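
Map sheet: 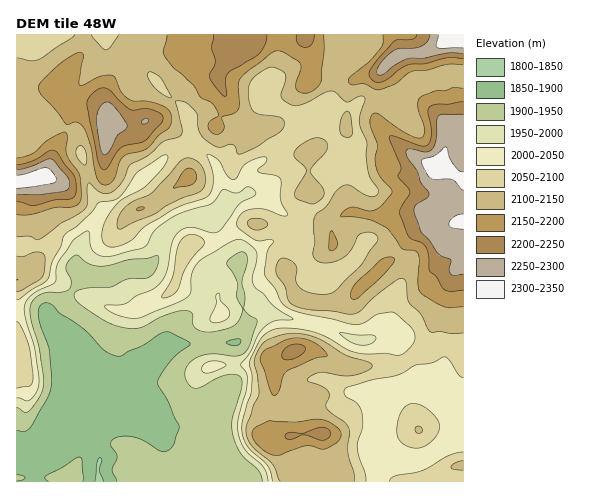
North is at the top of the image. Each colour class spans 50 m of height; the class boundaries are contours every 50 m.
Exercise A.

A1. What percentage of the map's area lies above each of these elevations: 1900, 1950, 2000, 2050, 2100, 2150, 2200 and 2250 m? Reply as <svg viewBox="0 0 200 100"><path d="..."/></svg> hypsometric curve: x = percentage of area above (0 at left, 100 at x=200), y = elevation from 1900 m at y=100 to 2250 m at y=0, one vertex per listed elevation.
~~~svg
<svg viewBox="0 0 200 100"><path d="M183 100l-20-14-14-15-24-14-37-14-46-14-22-15-10-14"/></svg>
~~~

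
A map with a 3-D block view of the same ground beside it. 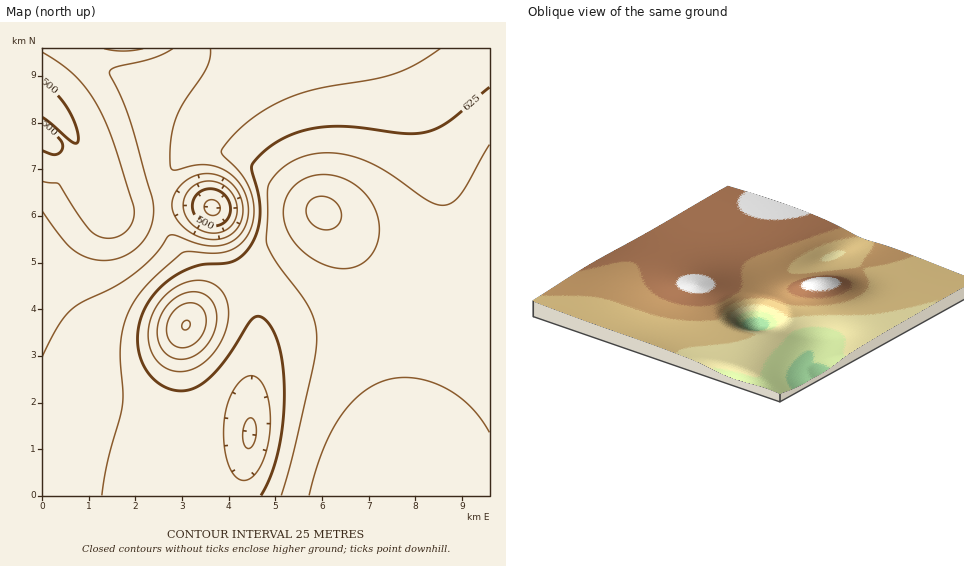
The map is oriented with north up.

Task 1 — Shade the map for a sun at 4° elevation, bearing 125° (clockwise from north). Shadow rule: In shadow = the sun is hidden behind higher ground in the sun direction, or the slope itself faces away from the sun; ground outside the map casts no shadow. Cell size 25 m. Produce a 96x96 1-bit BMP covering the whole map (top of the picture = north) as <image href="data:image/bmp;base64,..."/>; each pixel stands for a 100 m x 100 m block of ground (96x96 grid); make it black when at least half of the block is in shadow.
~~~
<image width="96" height="96" href="data:image/bmp;base64,Qk2+BAAAAAAAAD4AAAAoAAAAYAAAAGAAAAABAAEAAAAAAIAEAAATCwAAEwsAAAIAAAAAAAAA////AAAAAAAAAAAAAAAAAAAAAAAAAAAAAAGAAAAAAAAAAAAAAAPAAAAAAAAAAAAAAAfgAAAAAAAAAAAAAAfgAAAAAAAAAAAAAA/gAAAAAAAAAAAAAA/wAAAAAAAAAAAAAA/wAAAAAAAAAAAAAA/wAAAAAAAAAAAAAA/wAAAAAAAAAAAAAA/4AAAAAAAAAAAAAA/4AAAAAAAAAAAAAA/4AAAAAAAAAAAAAA/4AAAAAAAAAAAAAA/wAAAAAAAAAAAAAAfwAAAAAAAAAAAAAAfwAAAAAAAAAAAAAAPgAAAAAAAAAAAAAAHAAAAAAAAAAAAAAAAAAAAAAAAAAAAAAAAAAAAAAAAAAAAAAAAAAAAAAAAAAAAAAAAAAAAAAAAAAAAAAAAAAAAAAAAAAAAAAAAAAAAAAAAAAAAAAAAAAAAAAAAAAAAAAAAAAAAAAAAAAAAAAAAAAAAAAAAAAAAAAAAAAAAAAAAAAAAAAAAAAAAAAAAAAAAAAAAAAAAAAAAAAAAAAAAAAAAAAAAAAAeAAAAAAAAAAAAAAB/AAAAAAAAAAAAAAD/gAAAAAAAAAAAAAH/wAAAAAAAAAAAAAH/wAAAAAAAAAAAAAP/4AAAAAAAAAAAAAf/8AAAAAAAAAAAAAf/8AAAAAAAAAAAAA//+AAAAAAAAAAAAA//+AAAAAAAAAAAAB///AAAAAAAAAAAAD///AAAAAAAAAAAAD///AAAAAAAAAAAAH///AAAAAAAAAAAAH///AAAAAAAAAAAAP///AAAAAAAAAAAAP//+AAAAAAAAAAAAP//8AAAAAAAAAAAAf//4AAAAAAAAAAAAf//gD+AAAAAAAAAAf/+AP/gAAAAAAAAAf/4AP/wAAAAAAAAAP/wAf/4AAAAAAAAAH/AA//8AAAAAAAAAB4AA//8AAAAAAAAAAAAB//+AAAAAAAAAAAAB//+AAAAAAAAAAAAB//+AAAAAAAAAAAAB///AAAAAAAAAAAAB///AAAAAAAAAAAAB//+AAAAAAAAAAAAB//+AAAAAAAAAAAAA//+AAAAAAAAAAAAA//8AAAAAAAAAAAAAf/8AAAAAAAAAAAAAP/wAAAAAAAAAAAAAH/gAAAAAAAAAAAAAA8AAAAAAAAAAAAAAAAAAAAAAAAAAAAAAAAAAAAAAAAAAAAAAAAAAAAAAAAAAAAAAAAAAAAAAAAAAAAAAAAAAAAAAAAAAAAAAAAAAAAAAAAAAAAAAAAAAAAAAAAAAAAAAAAAAAAAAAAAAAAAAAAAAAAAAAAAAAAAAAAAAAAAAAAAAAAAAAAAAAAAAAAAAAAAAAAAAAAAAAAAAAAAAAAAAAAAAAAAAAAAAAAAAAAAAAAAAAAAAAAAAAAAAAAAAAAAAAAAAAAAAAAAAAAAAAAAAAAAAAAAAAAAAAAAAAAAAAAAAAAAAAAAAAAAAAAAAAAAAAAAAAAAAAAAAAAAAAAAAAAAAAAAAAAAAAAAAAAAAAAAAAAAAAAAAAAAAAAAAAAAAAAAAAAAAAAAAAA/AAAAAAAAAAAAAAB/4AAAAAAAAAAA="/>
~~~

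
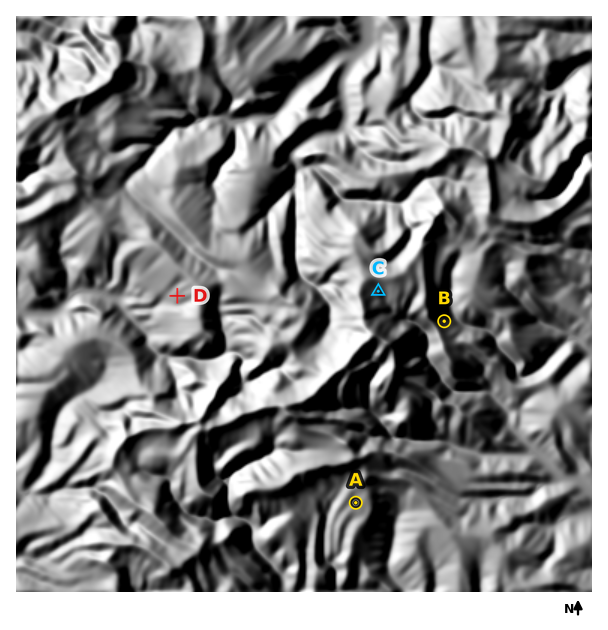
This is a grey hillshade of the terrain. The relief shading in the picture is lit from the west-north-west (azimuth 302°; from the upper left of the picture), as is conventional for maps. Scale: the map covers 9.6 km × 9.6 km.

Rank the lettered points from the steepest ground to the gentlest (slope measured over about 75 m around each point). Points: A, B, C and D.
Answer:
B D C A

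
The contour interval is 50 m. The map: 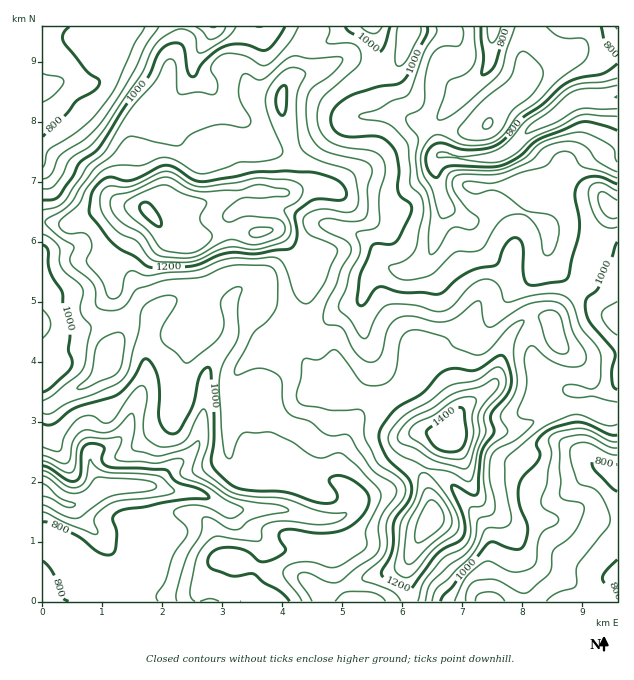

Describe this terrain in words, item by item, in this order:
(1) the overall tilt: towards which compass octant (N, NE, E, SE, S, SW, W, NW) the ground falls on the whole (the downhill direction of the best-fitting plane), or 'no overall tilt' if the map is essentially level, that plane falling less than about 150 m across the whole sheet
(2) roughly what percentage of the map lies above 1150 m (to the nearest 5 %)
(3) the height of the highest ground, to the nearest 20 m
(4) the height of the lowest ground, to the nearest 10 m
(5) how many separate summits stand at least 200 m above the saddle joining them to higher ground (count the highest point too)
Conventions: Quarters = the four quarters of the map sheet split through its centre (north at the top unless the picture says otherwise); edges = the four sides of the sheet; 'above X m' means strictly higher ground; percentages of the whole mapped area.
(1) On the whole the map has no overall tilt.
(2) About 20 % of the map lies above 1150 m.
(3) The highest point reaches roughly 1440 m.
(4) About 640 m is the lowest elevation on the sheet.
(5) Counting only tops that stand 200 m proud, the map has 2 summits.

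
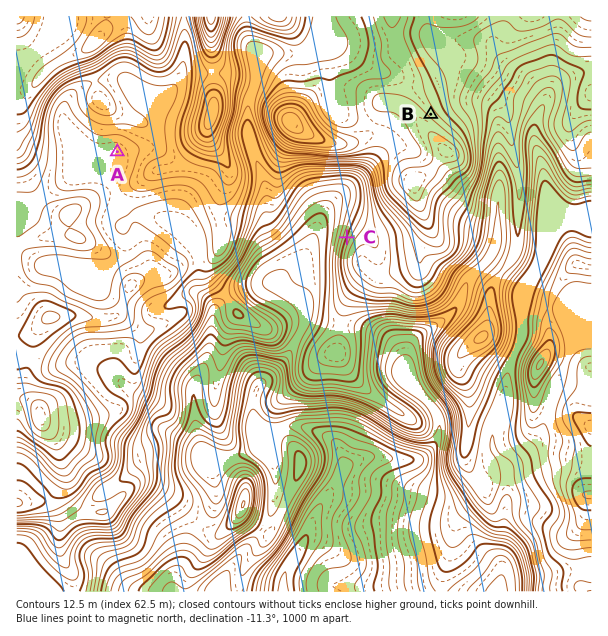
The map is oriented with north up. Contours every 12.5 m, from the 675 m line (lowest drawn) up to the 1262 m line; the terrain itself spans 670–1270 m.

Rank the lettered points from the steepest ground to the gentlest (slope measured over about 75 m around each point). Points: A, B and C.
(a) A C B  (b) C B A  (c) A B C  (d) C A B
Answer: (b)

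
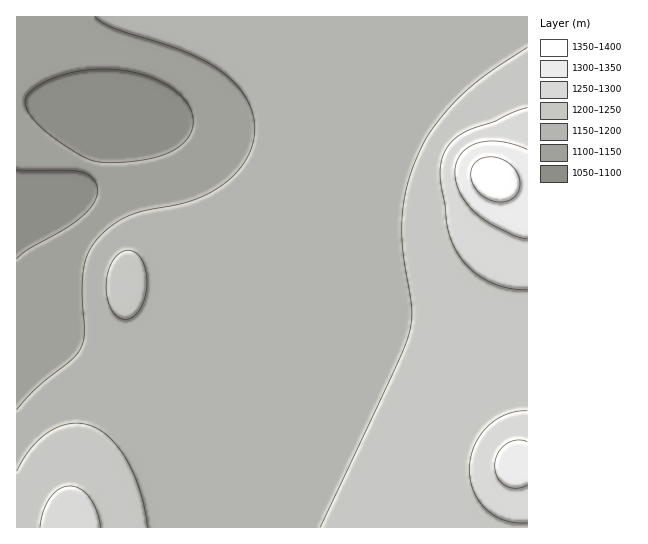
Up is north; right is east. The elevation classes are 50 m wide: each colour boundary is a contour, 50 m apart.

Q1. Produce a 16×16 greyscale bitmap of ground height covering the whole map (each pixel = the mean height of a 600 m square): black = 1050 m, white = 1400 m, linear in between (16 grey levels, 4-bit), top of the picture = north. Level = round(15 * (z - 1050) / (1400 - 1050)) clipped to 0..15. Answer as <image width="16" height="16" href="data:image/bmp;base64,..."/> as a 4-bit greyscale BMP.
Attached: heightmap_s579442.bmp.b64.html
<image width="16" height="16" href="data:image/bmp;base64,Qk32AAAAAAAAAHYAAAAoAAAAEAAAABAAAAABAAQAAAAAAIAAAAATCwAAEwsAABAAAAAAAAAAAAAAABEREQAiIiIAMzMzAERERABVVVUAZmZmAHd3dwCIiIgAmZmZAKqqqgC7u7sAzMzMAN3d3QDu7u4A////AImXZWZmd3eJeIdlVmZ3eJtndlVWZmd3m1ZlVVZmZ3eJRVVVVWZmd3g0VVVVZmZ3dzRWVVVWZmd4NFhlVVZmd4kjV1VVVWZ4mhI1VVVVZnmrESNERVVWed0iIiNEVVZ53CIREjRVVmeZIhETRFVVZngjIzRFVVVmZzNEVVVVVVZm"/>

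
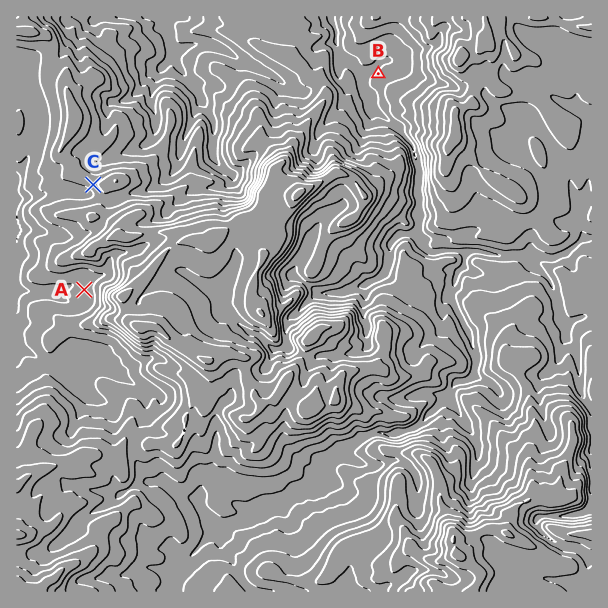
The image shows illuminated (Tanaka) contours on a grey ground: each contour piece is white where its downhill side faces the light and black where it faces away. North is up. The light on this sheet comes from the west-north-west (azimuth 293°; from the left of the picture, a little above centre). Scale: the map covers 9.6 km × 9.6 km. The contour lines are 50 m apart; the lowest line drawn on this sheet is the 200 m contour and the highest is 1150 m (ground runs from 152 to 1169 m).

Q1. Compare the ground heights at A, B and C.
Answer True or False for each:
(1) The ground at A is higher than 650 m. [False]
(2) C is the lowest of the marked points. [False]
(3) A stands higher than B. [True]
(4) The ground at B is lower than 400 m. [True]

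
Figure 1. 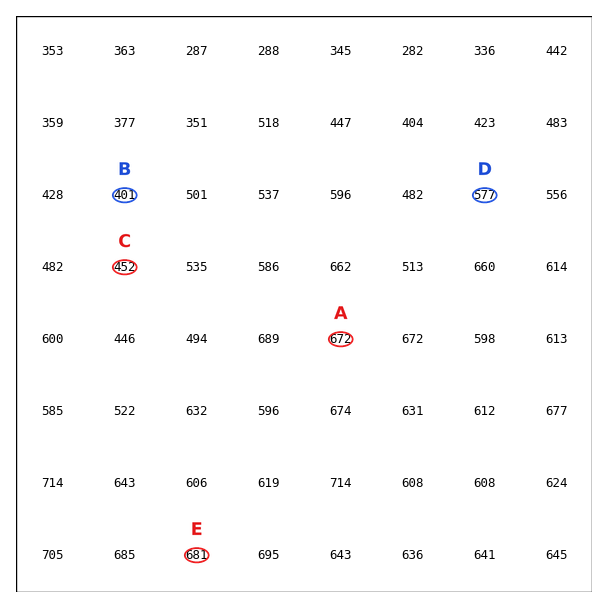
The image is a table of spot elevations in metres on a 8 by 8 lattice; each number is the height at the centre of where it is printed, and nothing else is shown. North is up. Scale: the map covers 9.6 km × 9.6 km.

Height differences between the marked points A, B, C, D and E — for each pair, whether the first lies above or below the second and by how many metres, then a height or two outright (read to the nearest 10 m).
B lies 280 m below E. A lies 270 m above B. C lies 230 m below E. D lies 180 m above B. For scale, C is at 450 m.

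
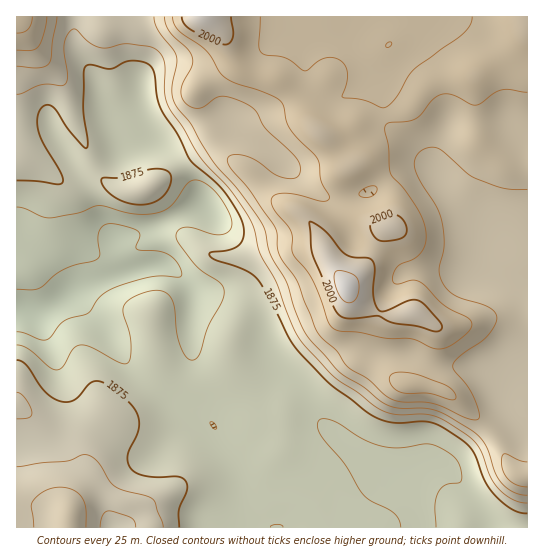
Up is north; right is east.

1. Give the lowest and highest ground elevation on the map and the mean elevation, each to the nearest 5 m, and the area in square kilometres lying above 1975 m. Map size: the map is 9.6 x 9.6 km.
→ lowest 1805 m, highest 2035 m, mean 1910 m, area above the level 15.1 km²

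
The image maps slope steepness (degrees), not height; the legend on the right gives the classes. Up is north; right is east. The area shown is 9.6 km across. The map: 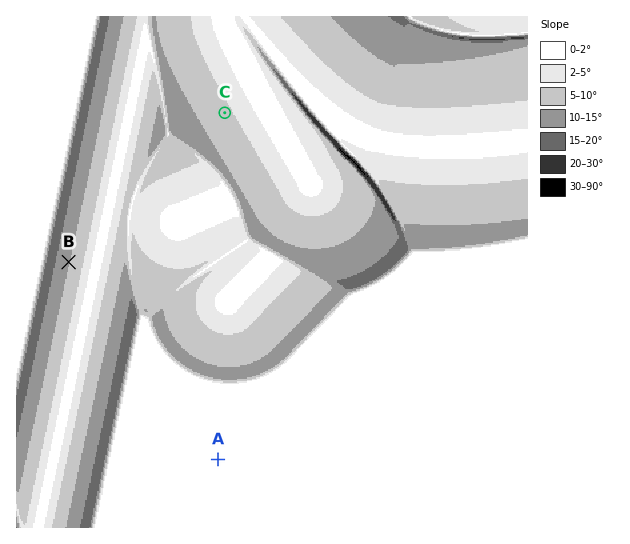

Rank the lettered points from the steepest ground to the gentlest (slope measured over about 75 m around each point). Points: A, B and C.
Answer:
B C A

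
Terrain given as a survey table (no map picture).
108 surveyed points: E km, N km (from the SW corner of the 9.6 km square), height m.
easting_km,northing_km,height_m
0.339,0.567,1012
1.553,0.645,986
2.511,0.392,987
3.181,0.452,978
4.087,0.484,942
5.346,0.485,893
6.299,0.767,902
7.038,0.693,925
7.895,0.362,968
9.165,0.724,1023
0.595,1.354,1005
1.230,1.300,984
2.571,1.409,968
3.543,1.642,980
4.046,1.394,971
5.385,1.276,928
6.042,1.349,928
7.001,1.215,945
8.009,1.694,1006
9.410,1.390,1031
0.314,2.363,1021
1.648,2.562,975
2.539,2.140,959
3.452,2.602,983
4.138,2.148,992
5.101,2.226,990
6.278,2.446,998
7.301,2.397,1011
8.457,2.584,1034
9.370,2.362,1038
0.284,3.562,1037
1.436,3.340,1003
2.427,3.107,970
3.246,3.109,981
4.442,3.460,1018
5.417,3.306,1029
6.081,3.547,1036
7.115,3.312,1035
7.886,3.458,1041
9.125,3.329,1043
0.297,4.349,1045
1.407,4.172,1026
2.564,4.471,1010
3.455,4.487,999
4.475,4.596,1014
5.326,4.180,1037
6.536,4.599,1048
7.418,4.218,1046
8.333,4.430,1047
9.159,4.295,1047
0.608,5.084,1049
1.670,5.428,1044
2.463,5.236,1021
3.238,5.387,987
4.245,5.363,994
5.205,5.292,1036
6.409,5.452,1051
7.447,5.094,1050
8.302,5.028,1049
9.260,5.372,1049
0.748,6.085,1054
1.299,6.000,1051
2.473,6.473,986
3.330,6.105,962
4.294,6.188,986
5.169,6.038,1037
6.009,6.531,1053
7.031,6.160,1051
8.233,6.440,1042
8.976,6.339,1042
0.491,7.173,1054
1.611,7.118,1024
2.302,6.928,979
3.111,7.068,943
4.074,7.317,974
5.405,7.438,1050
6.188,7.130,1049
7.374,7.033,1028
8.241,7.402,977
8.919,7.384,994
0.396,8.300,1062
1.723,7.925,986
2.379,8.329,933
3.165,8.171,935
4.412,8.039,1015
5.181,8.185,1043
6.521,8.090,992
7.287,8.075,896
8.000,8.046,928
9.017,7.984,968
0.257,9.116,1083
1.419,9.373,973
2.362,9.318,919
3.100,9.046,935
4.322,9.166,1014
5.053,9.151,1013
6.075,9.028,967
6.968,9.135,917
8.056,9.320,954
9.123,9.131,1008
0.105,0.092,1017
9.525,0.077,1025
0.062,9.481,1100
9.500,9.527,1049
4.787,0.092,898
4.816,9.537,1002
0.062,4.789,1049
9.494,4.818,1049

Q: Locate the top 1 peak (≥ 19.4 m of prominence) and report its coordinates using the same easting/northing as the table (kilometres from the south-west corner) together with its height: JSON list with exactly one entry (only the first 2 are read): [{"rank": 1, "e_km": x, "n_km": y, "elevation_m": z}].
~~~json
[{"rank": 1, "e_km": 6.04, "n_km": 6.54, "elevation_m": 1053}]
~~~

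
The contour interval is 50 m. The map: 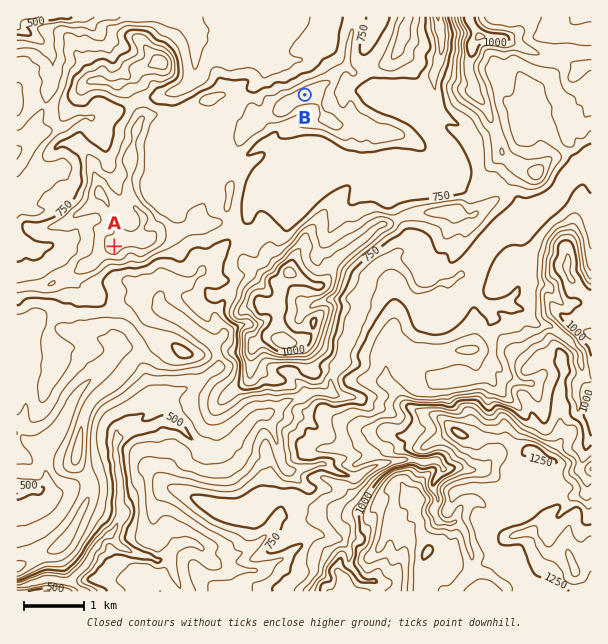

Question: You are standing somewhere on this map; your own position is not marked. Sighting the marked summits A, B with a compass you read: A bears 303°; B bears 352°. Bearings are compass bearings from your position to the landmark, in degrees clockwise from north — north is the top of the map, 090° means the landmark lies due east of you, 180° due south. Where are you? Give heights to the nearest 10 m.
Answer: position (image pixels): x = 347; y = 398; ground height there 680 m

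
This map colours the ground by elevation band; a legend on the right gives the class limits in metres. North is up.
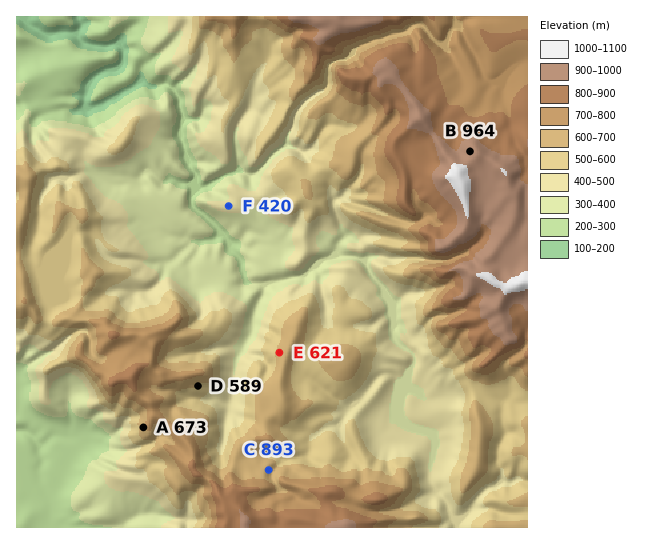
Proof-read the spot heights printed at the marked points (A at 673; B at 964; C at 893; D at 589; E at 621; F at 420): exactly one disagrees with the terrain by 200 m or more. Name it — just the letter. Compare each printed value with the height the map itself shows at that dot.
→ C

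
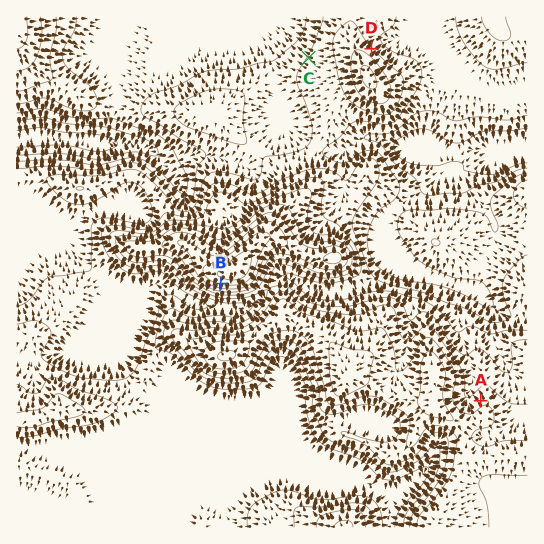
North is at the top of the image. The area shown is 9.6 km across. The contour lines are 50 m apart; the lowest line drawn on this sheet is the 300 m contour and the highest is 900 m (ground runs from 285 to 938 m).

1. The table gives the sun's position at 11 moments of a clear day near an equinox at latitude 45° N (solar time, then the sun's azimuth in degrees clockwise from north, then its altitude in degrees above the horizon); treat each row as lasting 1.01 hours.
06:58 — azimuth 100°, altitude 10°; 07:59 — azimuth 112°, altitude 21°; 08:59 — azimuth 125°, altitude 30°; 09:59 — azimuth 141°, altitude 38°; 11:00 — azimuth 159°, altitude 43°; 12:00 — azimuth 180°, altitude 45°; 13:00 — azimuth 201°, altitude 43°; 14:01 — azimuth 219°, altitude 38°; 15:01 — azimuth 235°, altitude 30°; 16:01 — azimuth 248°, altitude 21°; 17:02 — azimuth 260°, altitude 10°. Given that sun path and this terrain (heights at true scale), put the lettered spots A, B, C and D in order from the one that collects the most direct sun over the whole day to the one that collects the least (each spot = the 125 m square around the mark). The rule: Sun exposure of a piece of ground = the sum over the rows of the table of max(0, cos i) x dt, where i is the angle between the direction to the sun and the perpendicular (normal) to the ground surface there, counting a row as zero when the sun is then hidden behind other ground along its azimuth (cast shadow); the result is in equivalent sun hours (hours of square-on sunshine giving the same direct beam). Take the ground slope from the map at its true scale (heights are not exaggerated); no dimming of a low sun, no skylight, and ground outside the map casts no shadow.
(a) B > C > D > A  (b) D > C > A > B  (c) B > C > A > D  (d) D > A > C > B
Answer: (c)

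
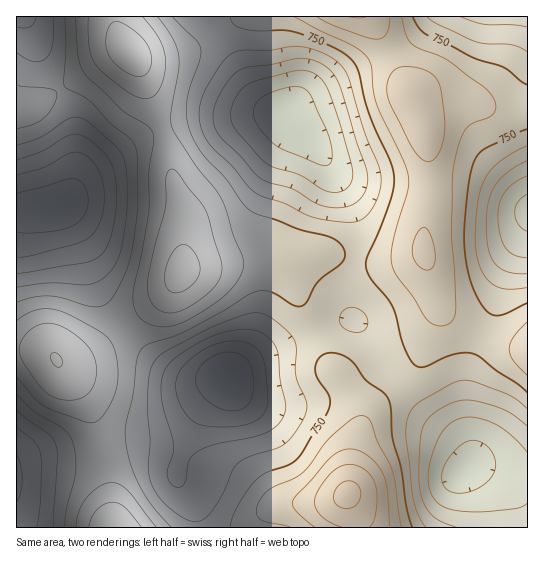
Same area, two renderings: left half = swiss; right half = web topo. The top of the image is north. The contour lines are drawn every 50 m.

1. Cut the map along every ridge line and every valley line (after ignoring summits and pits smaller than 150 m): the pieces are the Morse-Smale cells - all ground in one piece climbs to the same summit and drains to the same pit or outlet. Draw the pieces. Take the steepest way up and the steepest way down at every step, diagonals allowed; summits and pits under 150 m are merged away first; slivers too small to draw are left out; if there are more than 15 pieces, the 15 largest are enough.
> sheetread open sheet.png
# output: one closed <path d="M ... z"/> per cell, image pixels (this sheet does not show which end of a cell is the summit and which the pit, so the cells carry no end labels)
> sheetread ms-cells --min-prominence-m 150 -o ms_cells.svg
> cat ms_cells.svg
<path d="M114 16l-98 1 0 332 31 3 11 9 11 0 13-4 19-10 57-46 14-14 11-18 1-55-12-39-7-38-25-70-16-22-7-14z"/><path d="M330 253l-61 0-42 10-44 6-11 18-14 14-57 46-19 10-25 5 26 32 6 13 19 74 6 47 83-1-4-22-14-23-3-9 12-35 9-19 30-41 16-13 24-13 68-28 18-5-4-12 0-21 7-25z"/><path d="M205 16l-90 1 2 14 7 14 16 22 25 70 7 38 12 39-1 55 44-6 42-10 61 0 25 7 4-18-3-23-7-18-16-30-16-24-25-24-7-10-14-4-15-12-24-42z"/><path d="M354 320l-19 4-68 28-24 13-16 13-30 41-9 19-12 35 3 9 14 23 5 23 158-1-1-12-8-21 4-11 5-41 5-16 10-17 26-27-14-17-18-34z"/><path d="M369 16l-164 1 27 38 24 42 15 12 14 4 7 10 25 24 16 24 16 30 7 18 3 18-3 22 13 4 18 0 27-6 10-4 0-27 5-27 0-38-4-28-6-20-38-78z"/><path d="M462 100l-25 1-21 6 8 20 5 34 0 38-5 27 0 29 15 48 10 14 17 11 29 13 32 7 1-238-31-1z"/><path d="M398 383l-8 5-19 21-10 17-5 16-5 41-4 11 8 21 1 12 171 1 1-51-18-2-27-8-12 0-5 2 2-8-7-15-30-26z"/><path d="M33 349l-17 1 0 177 97 1-4-41-20-80-6-13-19-21-9-16-8-5z"/><path d="M438 300l-1 17-13 32-9 17-18 16 19 23 45 41 7 15-2 8 5-2 12 0 27 8 17 1 1-127-29-6-33-15-18-11-7-8z"/><path d="M527 16l-158 1 12 18 34 72 22-6 25-1 35 9 30 0z"/><path d="M423 253l-9 4-27 6-18 0-12-3-6 18-2 29 3 11 13 13 18 34 14 16 6-4 14-15 20-45 0-19z"/>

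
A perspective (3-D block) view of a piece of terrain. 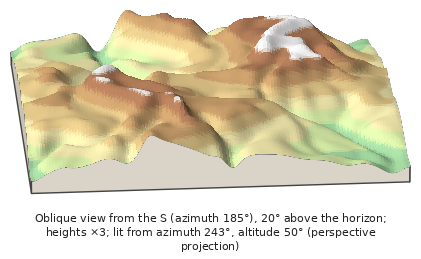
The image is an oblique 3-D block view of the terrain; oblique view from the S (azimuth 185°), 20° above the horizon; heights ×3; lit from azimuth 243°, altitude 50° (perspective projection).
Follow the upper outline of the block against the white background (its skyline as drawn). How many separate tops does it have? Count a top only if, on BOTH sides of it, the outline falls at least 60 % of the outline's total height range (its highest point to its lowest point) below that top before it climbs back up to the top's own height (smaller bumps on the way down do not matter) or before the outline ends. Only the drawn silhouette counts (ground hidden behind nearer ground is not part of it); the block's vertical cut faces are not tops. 0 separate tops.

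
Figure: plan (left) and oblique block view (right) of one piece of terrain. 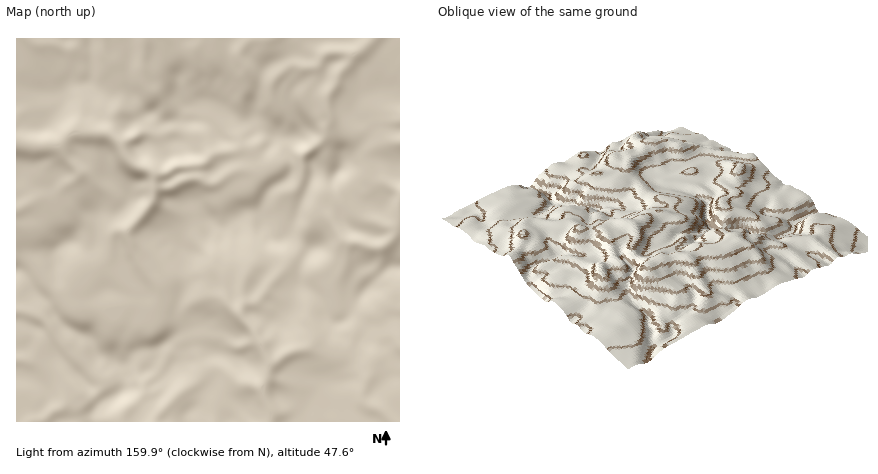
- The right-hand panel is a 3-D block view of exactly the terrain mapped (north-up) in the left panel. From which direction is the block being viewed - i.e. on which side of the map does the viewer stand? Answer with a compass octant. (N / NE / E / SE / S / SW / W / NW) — NE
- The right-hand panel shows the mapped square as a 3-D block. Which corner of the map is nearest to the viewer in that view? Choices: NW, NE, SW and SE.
NE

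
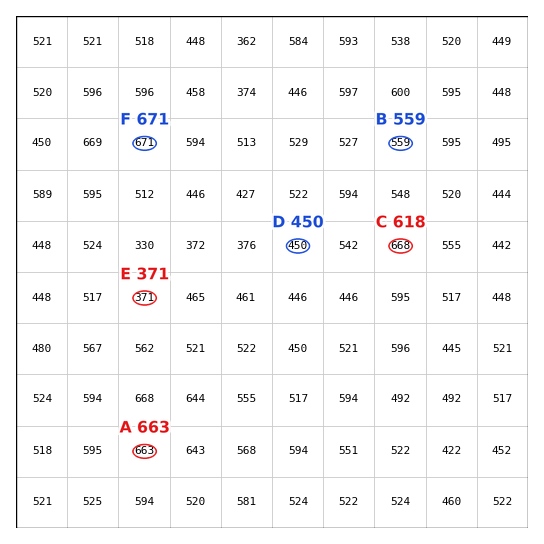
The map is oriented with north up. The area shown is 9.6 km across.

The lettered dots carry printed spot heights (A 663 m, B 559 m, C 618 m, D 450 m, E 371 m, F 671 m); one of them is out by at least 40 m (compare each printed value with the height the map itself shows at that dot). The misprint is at C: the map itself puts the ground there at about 668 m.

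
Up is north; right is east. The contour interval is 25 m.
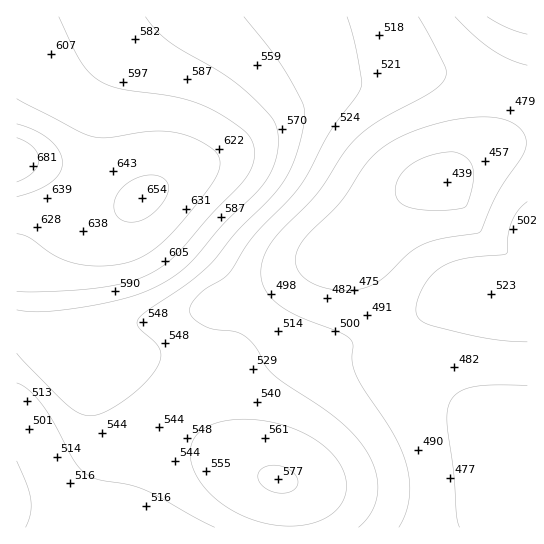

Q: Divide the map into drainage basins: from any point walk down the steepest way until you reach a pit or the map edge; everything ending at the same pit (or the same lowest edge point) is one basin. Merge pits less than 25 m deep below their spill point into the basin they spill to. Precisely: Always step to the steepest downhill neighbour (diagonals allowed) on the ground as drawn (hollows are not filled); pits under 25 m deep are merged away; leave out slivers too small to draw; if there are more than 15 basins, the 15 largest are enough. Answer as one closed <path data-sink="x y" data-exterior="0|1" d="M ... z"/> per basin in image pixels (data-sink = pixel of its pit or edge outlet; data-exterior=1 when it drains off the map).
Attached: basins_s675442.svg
<path data-sink="447 182" data-exterior="0" d="M430 72l-29 0-38 4-30 7-26 9-29 17-53 43-36 17-44 27-2 2 1 3 16 18 43 38 22 25 11 27 0 20-3 9-11 14-21 8-24 0-39-5-53 3 20 1 10 4 10 6 50 51 31 24 32 20 33 13-7-11-3-9-1-35 7-27 6-13 13-14 16-9 79-26 73-34 31-6 20 0 22 4 1-204-46-13z"/><path data-sink="527 17" data-exterior="1" d="M527 16l-510 0-1 143 17 2 22 7 60 31 8 2 16 0-54 28-12 8-16 17-6 19 0 30 4 36 5 15 6 5 72-4 39 5 24 0 21-8 9-9 5-14 0-20-7-20-12-18-48-43-26-30 34-22 48-24 65-51 17-9 26-9 52-10 45-1 52 8 45 12z"/><path data-sink="521 469" data-exterior="0" d="M505 293l-35 2-16 4-73 34-79 26-16 9-9 9-10 18-4 12-3 15 0 27 4 17 4 7 5 4 8 3 4 6 4 19 1 23 238-1 0-229z"/><path data-sink="126 527" data-exterior="1" d="M23 160l-7 1 0 366 273 1-1-33-3-9-4-6-32-11-43-25-31-24-50-51-10-6-10-4-39 0-6-5-5-15-4-36 0-30 6-19 16-17 12-8 52-27-22-3-60-31z"/>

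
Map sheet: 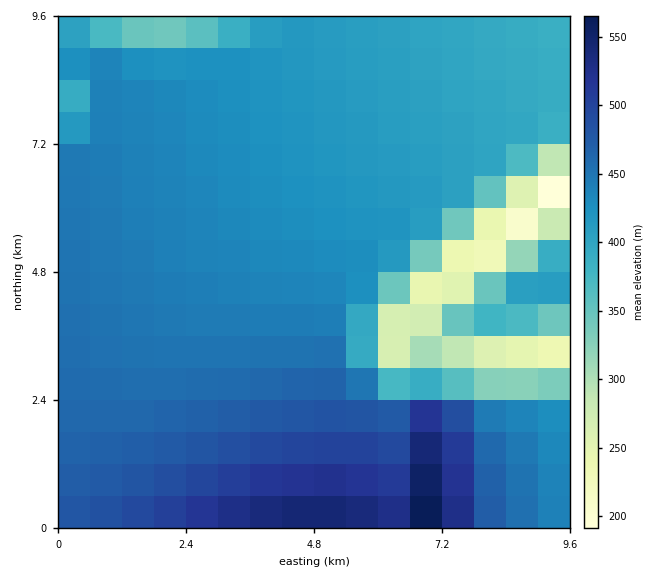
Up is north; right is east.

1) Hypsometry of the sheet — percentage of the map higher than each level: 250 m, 96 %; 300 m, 93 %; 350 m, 89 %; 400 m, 79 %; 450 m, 30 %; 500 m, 9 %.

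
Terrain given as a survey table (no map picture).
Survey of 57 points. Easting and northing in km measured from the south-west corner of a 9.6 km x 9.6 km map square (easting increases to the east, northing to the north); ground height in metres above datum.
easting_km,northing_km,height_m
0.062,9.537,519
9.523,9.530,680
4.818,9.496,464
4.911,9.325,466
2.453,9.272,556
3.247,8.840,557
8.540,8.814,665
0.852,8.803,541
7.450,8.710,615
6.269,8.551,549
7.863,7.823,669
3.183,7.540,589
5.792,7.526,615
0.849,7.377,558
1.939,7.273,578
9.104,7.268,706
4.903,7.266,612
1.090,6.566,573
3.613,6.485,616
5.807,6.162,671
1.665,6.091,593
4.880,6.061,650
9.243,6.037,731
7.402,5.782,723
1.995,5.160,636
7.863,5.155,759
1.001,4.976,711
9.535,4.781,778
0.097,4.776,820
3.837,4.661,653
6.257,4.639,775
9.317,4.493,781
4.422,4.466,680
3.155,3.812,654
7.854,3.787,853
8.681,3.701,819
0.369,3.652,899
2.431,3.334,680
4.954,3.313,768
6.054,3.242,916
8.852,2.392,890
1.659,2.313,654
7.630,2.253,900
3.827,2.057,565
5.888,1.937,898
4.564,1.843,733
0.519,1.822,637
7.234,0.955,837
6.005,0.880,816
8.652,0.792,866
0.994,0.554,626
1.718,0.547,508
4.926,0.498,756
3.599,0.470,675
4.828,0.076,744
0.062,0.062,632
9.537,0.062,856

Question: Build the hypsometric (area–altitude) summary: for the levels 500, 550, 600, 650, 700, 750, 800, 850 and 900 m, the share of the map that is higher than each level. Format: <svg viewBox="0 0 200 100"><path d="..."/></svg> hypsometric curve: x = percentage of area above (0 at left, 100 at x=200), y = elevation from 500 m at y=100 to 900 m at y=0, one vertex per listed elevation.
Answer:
<svg viewBox="0 0 200 100"><path d="M193 100l-15-12-29-13-34-13-34-12-23-12-17-13-15-13-16-12"/></svg>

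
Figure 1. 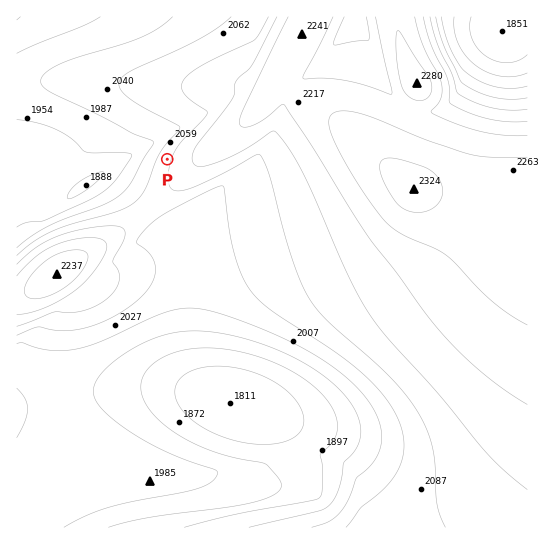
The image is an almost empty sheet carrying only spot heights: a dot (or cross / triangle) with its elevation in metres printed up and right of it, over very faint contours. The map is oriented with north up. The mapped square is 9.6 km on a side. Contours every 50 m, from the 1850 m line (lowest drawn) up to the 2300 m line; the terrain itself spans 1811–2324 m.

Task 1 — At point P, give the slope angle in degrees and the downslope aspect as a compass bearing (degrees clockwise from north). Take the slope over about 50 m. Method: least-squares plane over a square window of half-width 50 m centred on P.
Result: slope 11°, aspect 290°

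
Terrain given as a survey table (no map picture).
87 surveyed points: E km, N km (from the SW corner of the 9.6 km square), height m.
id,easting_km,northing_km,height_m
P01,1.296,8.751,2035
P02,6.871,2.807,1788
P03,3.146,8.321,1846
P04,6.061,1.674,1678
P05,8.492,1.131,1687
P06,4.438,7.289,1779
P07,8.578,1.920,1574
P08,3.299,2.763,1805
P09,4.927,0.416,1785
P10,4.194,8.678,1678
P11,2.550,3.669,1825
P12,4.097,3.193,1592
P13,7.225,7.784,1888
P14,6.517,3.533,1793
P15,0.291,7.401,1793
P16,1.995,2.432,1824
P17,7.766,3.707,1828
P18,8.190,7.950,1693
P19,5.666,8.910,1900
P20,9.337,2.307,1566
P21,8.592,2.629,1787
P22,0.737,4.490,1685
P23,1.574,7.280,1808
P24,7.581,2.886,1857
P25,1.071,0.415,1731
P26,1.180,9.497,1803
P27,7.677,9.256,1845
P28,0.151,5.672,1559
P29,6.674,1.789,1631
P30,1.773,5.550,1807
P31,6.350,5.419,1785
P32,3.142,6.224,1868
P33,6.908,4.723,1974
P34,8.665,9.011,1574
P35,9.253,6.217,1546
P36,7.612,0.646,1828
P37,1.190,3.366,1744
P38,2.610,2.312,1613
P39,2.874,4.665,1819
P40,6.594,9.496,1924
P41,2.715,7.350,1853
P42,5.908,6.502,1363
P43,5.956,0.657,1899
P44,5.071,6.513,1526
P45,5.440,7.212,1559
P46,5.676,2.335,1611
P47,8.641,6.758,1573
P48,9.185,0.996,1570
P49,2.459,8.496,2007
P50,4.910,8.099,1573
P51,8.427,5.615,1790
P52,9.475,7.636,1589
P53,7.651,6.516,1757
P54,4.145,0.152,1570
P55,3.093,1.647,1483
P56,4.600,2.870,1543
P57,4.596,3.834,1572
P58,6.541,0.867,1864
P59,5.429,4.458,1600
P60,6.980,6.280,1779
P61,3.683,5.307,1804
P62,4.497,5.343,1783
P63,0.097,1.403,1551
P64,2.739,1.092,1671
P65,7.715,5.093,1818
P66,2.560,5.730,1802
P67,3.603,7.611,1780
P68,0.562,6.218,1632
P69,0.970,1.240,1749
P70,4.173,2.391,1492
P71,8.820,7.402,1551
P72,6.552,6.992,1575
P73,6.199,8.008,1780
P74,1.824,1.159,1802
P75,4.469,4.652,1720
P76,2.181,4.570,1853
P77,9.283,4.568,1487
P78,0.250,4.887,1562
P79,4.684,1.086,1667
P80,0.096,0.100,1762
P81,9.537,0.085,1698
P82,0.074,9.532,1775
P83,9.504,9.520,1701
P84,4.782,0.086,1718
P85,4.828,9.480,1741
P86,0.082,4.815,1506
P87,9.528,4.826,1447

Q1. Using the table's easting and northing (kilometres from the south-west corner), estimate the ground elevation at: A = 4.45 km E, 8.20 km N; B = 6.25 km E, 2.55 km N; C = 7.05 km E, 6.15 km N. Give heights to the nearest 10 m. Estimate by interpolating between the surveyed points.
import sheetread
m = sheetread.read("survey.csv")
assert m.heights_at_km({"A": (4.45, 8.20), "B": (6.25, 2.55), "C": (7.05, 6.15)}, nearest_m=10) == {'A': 1580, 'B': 1630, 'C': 1800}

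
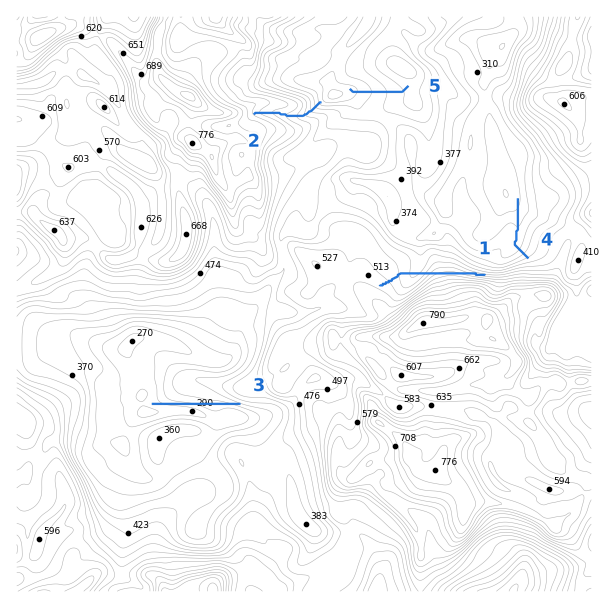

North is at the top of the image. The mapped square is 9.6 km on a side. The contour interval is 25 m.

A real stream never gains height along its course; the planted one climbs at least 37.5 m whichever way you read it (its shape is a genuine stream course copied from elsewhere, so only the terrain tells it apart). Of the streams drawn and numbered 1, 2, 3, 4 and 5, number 1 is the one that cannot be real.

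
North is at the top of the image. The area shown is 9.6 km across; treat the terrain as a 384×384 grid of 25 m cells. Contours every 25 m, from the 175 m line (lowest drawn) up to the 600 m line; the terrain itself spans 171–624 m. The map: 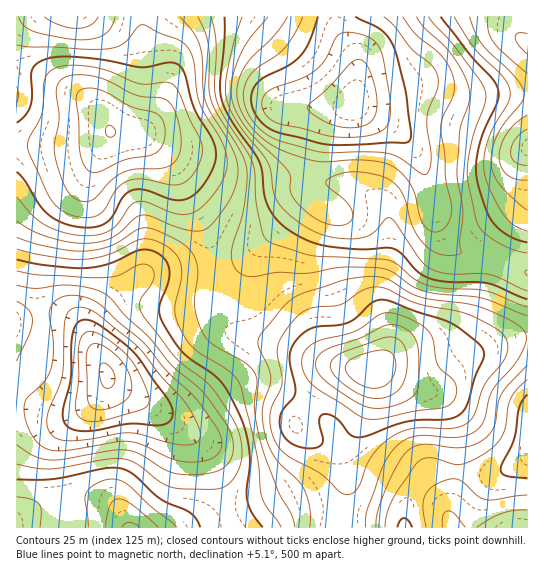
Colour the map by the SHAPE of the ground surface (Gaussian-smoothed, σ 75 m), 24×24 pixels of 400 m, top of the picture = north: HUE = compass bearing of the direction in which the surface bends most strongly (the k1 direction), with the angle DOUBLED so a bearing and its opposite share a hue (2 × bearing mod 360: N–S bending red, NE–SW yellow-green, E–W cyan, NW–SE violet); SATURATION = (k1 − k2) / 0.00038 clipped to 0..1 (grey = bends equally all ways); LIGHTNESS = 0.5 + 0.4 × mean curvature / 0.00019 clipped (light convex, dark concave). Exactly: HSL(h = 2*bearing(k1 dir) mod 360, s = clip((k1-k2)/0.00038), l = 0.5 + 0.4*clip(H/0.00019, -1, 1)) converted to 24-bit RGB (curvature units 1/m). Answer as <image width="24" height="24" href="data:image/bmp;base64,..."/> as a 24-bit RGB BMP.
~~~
<image width="24" height="24" href="data:image/bmp;base64,Qk32BgAAAAAAADYAAAAoAAAAGAAAABgAAAABABgAAAAAAMAGAAATCwAAEwsAAAAAAAAAAAAAsXiygFuTR0h6PGaCd918u/OqdVycuzequEyzgU6egS2WnEyXSqeCTLpMrcFe48RY6rdJHBNBBBFRm9yapsmZMZOxa6+7wZy9r37Lp3TfeGHZV4TSquq0pdCFVEV0cEehrHLEjz/OfBvBv4G2g6d/a49drK5dzbR348SWJixzAFl5cNGUwbWUTIxtMnJMg5daXLutWXXdnIftnJ7q19DjxJylTkyeRV2VdVuijymymBKm4C0wyn4pepg8arhKpL902a9/i0uXGGZnMWIgq5EVjYQjLWMiNogrRKYwGFkwNoNidYGhxZGa05ScoUmmajxaSS4pKRAaQg8x6zUv5syWi9qnc8zKsnFw041MmGQ+LB4cKiQRmqMQk74iKqgjHZhDqJI8MWYcA1kVIWE5oIBW1mdKjR1Nghg5XBYlLRQdJS5ErsuX6PHas97IUUCKpihM71osuDknZClUS4t0c9hxheCogte/NbOoxmFDyMc1C30MBS4YN0geoy8KWgcKYhUQbyk3YlGMHM/efe7T8/PY3T5GTA8nbSca6KM3wr16ZIjpor3x3O/siNeuWJpYYjw8xWNj4MeUZMptCD1OEQ8kZwsMhwoMiFQuXIVKR75rI852IpA/ymQW4gATsiCJtHjC3+/as+nQLtbzW5jd38HQ12F5gDwyYFNBwYSR8u/HlNKMEgQvLAcpSh4aqVNLsqCOe6+BUb9nRJtXL2diTqOoqqXgwsv/zNr/2dX279vwSoa+MWZ1nl1j52mp35rVfnG+wn+F+/TQ0EQvLwAzKAsfQY1MX7qSqca9t87UncPVc6nVMIbmXsDbhd7CY+3ZZq3P3n+1+tHX3n7eTTekXXOSj5O307XbxoTmrb80/e+TpABYIwAzYILQlODtcsPnmczJmcWigLmkap6pQnOTWZqSkMNrU5c0KDQfjYox5+mcyJXdnWrxkY/hjaTOlpzOpJjtbcci4bMIUQcpHTKEZPLOb+btT3HauY/BxLiXgKNyZoBxT3l3RJ16jbKComaBR1B1XcxwnvKRTLfMX2jgsZPnxqDdlrXFX464oI9HnkUldEFHL75eC+ExHoI8IjY6mnNJ18F8nK57ZISXaYKbUK2BTp10dXCle6rPn9/SzuOeLXUwIDscU0ohuHclumAWMhUDlGtanV5ooohvkr48Q6cSETIUEyAWR4Ect+VGl8NeR4xuWJyVgayfUrm5WM3MeLy6n3xX9YQxjV0zNBgoSzUPRDgCOBQATBkApHW7t2KhtHh4xrmWidaNE0OBKjxtNcI4XeVAi7tiUY1VMqFkUsSBVr6gRINuXzMoaC0W+cwhkcZHIQp17Ra3xh1mqi5euXyHnVC8x4PMycHX4ermxuXiGgCUSDmSj8p9WNRTYKRWYLplNuCkQ7OVZ0ExKRIMPiQTjJI62u6BkshCCwgrbSFM10OFvom0sMHKXlaZn7C8vrbG5de5w2tGHgksUYaPrdWYfsF5XKZ1e9trKqhaNBszYhsxhjp4Ya6nbsilx+W0zF+/FwAzSjlmqFthzK5nnc1PUZWdf62LooSK55yL4jttOyaAT8+cl9WrqralerqnsOe/KlDYEwW0ZYnrjaH6wcrzqsDlv9nHoxq6PABqR0WvpE/L7aqn17l7YoLDgp6ohG6czpSZ4JjRi3beoN7OZsvCscXGy/bqzP7/KSn/NCf/cp7bP43Yh5XQxoLT201pXgBIZyRmQJSEJD+y8dro89julGHNq3GkiV+LurKOo7nIk5na19PfcbzEp/DPz/zgO8vNFQcsWBxHjmAuSVUeND8WThwRpQcAchlUa3yqZreuDW+Lksyp69TZhS5NvT87l5pmldaXn9zGYprW26nJ2tiiZvpMpesKKQ0KKQoUKiEJcWMKc3QaKDQbKBgeqFc7X6mMW7i1oXuXLWtpKo0h4dUhMm5Ll8m6xurrz/Lsn83PQjyGuE1i+sif9do7hF8UKgkaJA8gTGA7b5hIfJtTN1ReHydMoKlphrtiQWRUdDgydU0lPEQRmZUALOr/iPbktufgn5jCuDZkbSpDfH1N88CQ9cSpujqNUw1wRzWDWaicZquZgZ+VPkyFHDBom6dpwKJVPicxUBwfp1cngIhDcNJcP9LJPNF3XpNOgiw4nRQwr1M/YJlaydKG8My62yzIbhelYlmrdqqlW6ulaW+acjZ4IiY6cHhCxFQxXSVLR0h9ncfHuuTmsfHmMpE0P4o0T0IwViE1oDE30MRraLJhisNr0p12zCWkkS+sm3adhZ6AWZ2IRjJ8mRuCb0l4Qoh+qFmol1q6ZdbTgt/Mqdi8k7yF"/>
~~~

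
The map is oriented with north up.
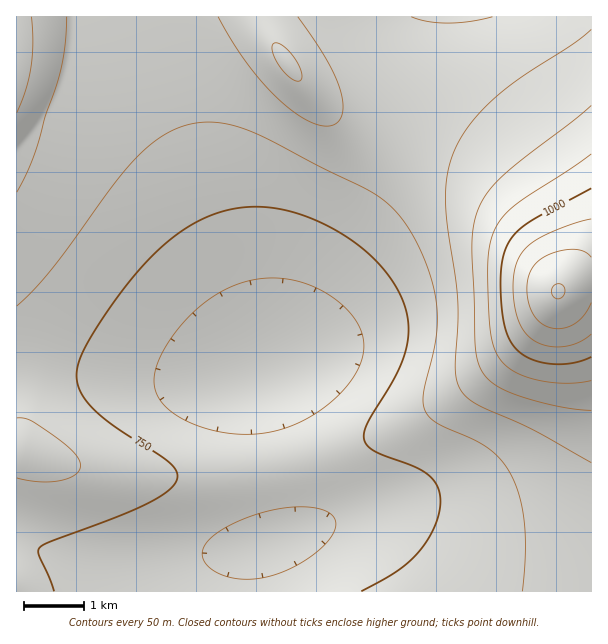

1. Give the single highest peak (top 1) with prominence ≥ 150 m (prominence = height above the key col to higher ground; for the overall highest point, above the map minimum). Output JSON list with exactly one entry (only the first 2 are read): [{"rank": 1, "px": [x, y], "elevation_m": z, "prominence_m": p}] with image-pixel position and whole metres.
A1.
[{"rank": 1, "px": [558, 291], "elevation_m": 1152, "prominence_m": 494}]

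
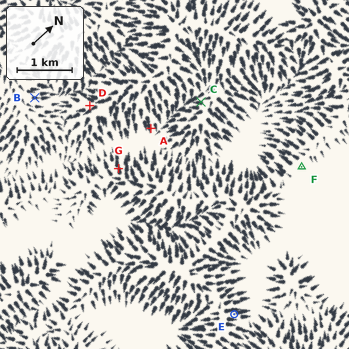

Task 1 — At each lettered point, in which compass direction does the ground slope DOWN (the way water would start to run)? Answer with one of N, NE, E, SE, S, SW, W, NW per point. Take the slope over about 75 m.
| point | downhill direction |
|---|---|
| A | SE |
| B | NE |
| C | SW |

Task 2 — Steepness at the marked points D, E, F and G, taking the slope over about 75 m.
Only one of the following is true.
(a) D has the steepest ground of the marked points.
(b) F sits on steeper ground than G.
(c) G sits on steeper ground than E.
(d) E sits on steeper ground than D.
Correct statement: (d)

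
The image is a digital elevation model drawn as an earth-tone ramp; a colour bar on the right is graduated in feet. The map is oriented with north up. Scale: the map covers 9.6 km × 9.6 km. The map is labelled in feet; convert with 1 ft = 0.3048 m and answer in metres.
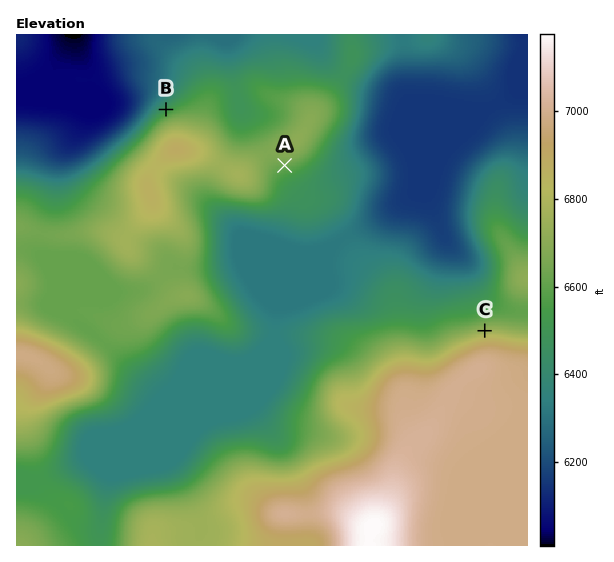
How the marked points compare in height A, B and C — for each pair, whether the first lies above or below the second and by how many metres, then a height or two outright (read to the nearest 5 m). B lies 75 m below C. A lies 40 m above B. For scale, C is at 2055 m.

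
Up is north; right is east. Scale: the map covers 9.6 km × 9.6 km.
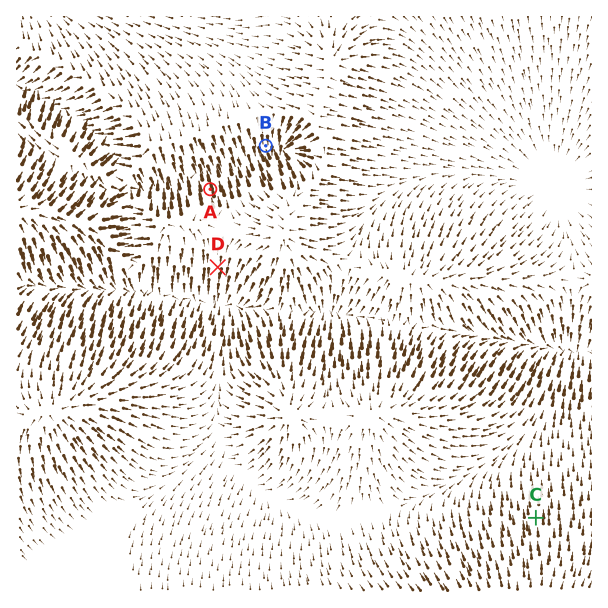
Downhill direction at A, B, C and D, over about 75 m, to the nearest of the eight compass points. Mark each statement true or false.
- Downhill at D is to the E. false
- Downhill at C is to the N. true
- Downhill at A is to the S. false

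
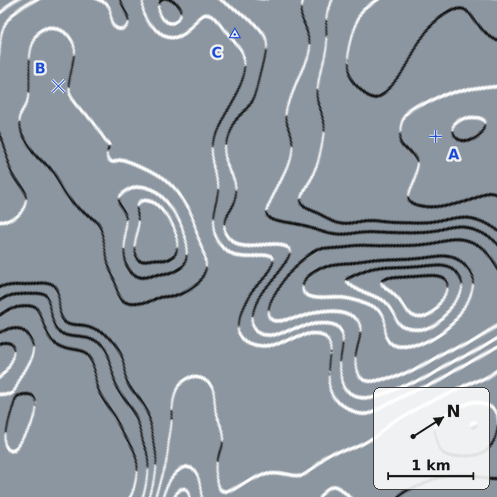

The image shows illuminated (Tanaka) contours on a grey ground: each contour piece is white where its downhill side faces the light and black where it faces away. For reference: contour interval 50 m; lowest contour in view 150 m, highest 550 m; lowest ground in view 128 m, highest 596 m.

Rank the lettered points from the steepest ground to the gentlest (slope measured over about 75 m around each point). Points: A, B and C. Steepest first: C A B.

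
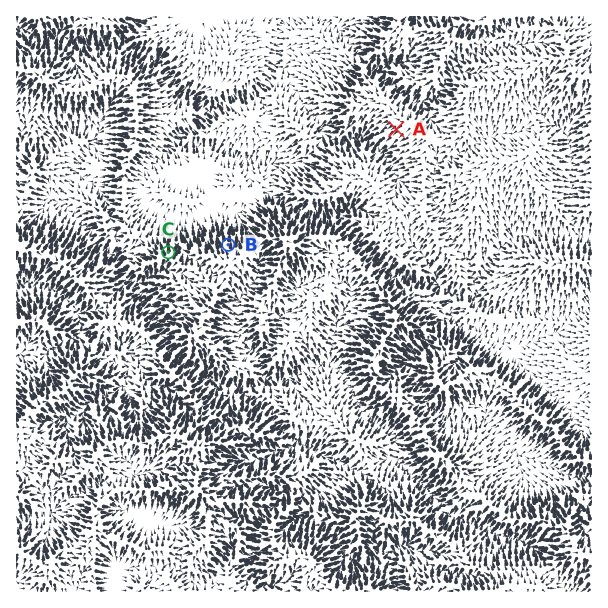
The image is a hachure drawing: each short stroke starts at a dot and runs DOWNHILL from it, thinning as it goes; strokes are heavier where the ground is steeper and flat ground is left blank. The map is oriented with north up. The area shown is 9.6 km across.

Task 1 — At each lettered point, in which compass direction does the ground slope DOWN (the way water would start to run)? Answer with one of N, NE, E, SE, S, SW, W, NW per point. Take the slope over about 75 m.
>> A SW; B N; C N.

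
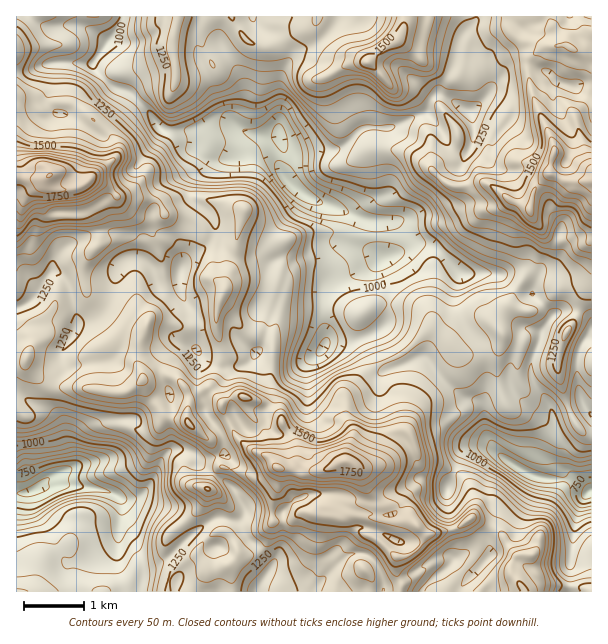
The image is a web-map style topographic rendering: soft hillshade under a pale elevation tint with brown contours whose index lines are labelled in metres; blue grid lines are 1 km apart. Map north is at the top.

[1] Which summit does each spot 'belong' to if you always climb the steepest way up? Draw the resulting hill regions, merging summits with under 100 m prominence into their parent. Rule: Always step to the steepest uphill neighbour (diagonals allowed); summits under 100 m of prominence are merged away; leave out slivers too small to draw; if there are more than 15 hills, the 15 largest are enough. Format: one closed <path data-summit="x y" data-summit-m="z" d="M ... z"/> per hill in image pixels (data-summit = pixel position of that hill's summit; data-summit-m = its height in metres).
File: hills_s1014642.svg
<path data-summit="50 176" data-summit-m="1852" d="M305 194l-3 1-7 15-18 18-6 11 0 7 7 12-7 9-12 39 13 4 0 2-7 29-9 12 7 7 7 2 32 0 15-7 12-13 24 0 24-11-1 5 6 18 8 14 35-12 13 18 14 14 12 9 12 3 6 5 4 29 8 16 6 6 34 20 14 4 27 0 15 11-7 7-7 23-6 42 0 28 21 1 1-256-4 0-2 2-9 21 0 21 6 24-26 10-3 2-8-18-11-14-5-10 0-9 10-23 1-12 12-15-22-21-13-6-20-14-36 0-24-24-13-6-17 0-10 9-15 5-1-28-5-8-21-5-11-6-31-11z"/><path data-summit="591 180" data-summit-m="1737" d="M591 16l-114 0-17 25-4 21-10 19-6 11-10 9-5 13-38 14-24 0-18 17-9 5-19 0-21 4-6 0-5-3-5 17 3 8 14 14 17 10 31 11 11 6 21 5 5 8 1 28 15-5 10-9 17 0 13 6 24 24 36 0 20 14 13 6 21 20 12-4 11 0 10 4 6 6z"/><path data-summit="347 461" data-summit-m="1788" d="M375 332l-22 10-24 0-12 13-15 7-32 0-15-8-2 5-10 7-21 1-10-3-12-7-2 30 6 12 2 15 16 20 2 19-18 7-6 0-3-3-1 4 2 3 21 12 15 12 10 18 0 10-5 6-12-4-15 2-20 14-25 25-15 6-11 0 2 11 12 0 18 4 3 2 0 10 282-1 4-6 28-30-3-19 9-18 2-9 19-21 9-15-32-23-8-16-2-24-5-8-12-4-15-10-14-14-13-18-35 12-5-6z"/><path data-summit="189 423" data-summit-m="1510" d="M137 258l-12 2-7 7-6 29-8 15-11 8-15 5-16 24 0 21-8 12-5 21 13 21 2 14 6 18 0 12-20 11-8 8 27-2 21 3 23 6 10 6 9 0 8-3 6-7 17-33 10-6 16 1 11 9 12-2 12-5-2-19-16-20-2-15-6-12 0-13 2-8 0-9-4-7 2-30-16-23-2-16-9 5-10 0-11-22z"/><path data-summit="368 62" data-summit-m="1536" d="M476 16l-222 0 0 5 6 5 15 6 5 6 9 16-1 9-8 15-2 54 6 18 6 4 6 0 21-4 19 0 9-5 18-17 24 0 38-14 5-13 10-9 6-11 8-15 6-25 6-11 9-9z"/><path data-summit="222 294" data-summit-m="1382" d="M279 134l-15 2-6 3-9 11-13 8-27 4-15 15-2 8 0 13 20 18 4 8 0 9-13 15-14 8-7 7-2 9 0 15 4 13 14 20-2 30 10 11 10 5 15 1 18-5 13-15 6-15 4-21-12-4-1-2 7-18 5-20 7-9-7-12 0-7 6-11 18-18 7-12 0-4-20-21-2-5 4-10 0-8z"/><path data-summit="524 591" data-summit-m="1506" d="M527 472l-10 16-19 21-2 9-9 18 3 19-28 30-3 7 111-1 0-28 6-42 6-20 8-10-15-11-27 0-14-4z"/><path data-summit="207 489" data-summit-m="1506" d="M183 450l-10 0-10 6-13 29-10 11-8 3-12-1 2 14-4 25 5 9 13 8 5 11 11 0 15-6 25-25 23-16 24 4 5-6 0-10-10-18-15-12-21-12-6-12z"/><path data-summit="567 332" data-summit-m="1323" d="M575 310l-11 0-14 8-9 12-1 12-10 23 2 13 14 20 8 18 3-2 26-10-6-24 0-21 6-17 5-6 4-1 0-14-7-7z"/>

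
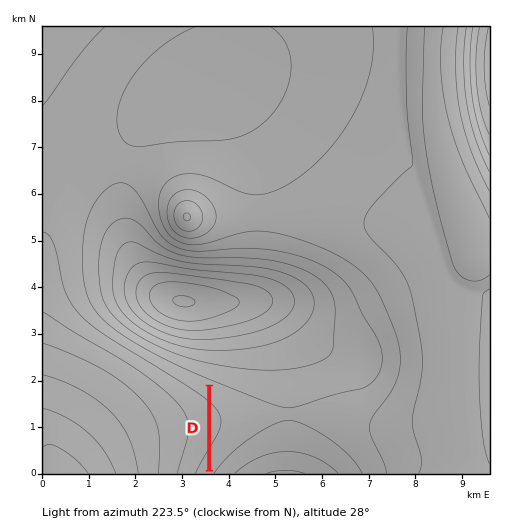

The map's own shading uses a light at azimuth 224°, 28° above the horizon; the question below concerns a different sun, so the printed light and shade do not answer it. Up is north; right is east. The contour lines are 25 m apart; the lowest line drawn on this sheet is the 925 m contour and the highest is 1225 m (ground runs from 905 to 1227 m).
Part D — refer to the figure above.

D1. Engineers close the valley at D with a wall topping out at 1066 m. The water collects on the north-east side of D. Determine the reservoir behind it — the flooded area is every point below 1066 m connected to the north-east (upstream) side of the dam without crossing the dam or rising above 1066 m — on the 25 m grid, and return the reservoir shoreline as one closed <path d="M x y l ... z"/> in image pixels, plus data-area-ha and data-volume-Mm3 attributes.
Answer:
<path d="M213 388l-2 0 1 78 12-16 18-17 8-13-1-8-9-9-27-15z" data-area-ha="81" data-volume-Mm3="7.04"/>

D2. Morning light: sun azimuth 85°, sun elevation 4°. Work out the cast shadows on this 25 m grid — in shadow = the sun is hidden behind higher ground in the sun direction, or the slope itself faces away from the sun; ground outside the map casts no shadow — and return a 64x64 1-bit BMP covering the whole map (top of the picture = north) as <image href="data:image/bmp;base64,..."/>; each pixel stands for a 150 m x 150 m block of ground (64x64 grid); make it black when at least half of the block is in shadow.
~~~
<image width="64" height="64" href="data:image/bmp;base64,Qk0+AgAAAAAAAD4AAAAoAAAAQAAAAEAAAAABAAEAAAAAAAACAAATCwAAEwsAAAIAAAAAAAAA////AAAAAAAAAAAAAAAAAAAAAAAAAAAAAAAAAAAAAAAAAAAAAAAAAAAAAAAAAAAAAAAAAAAAAAAAAAAAAAAAAAAAAAAAAAAAAAAAAAAAAAAAAAAAAAAAAAAAAAAAAAAAAAAAAAAAAAAAAAAAAAAAAAAAAAAAAAAAAAAAAAAAAAAAAAAAAAAAAAAAAAAAAAAAAB+AAAAAAAAB/4AAAAAAAB//wAAAAAAAf//AAAAAAAD//4AAAAAAAP//gAAAAAAA//+AAAAAAAD//wAAAAAAAP//AAAAAAAAf/4AAAAAAAA//AAAAAAAAA/wAAAAAAAAD+AAAAAAAAAHwAAAAAAAAAOAAAAAAAAAAAAAAAAAAAAAAAAAAAAAAAAAAAAAAAAAAAAHAAAAAAAAAA+AAAAAAQAADwAAAAADAAAHAAAAAAMAAAAAAAAABwAAAAAAAAAPAAAAAAAAAB8AAAAAAAAAPwAAAAAAAAB/AAAAAAAAAP8AAAAAAAAA/wAAAAAAAAH/AAAAAAAAAf8AAAAAAAAD/wAAAAAAAAP/AAAAAAAAB/8AAAAAAAAH/wAAAAAAAAf/AAAAAAAAB/8AAAAAAAAH/wAAAAAAAA//AAAAAAAAD/8AAAAAAAAP/wAAAAAAAA//AAAAAAAAD/8AAAAAAAAH/wAAAAAAAAf/AAAAAAAAB/8AAAAAAAAA/w=="/>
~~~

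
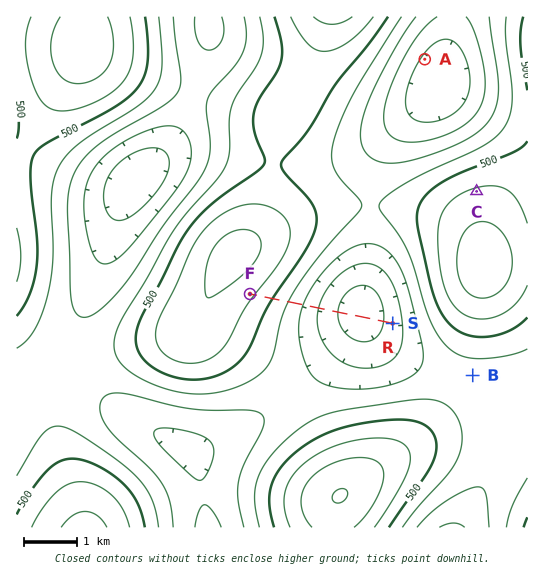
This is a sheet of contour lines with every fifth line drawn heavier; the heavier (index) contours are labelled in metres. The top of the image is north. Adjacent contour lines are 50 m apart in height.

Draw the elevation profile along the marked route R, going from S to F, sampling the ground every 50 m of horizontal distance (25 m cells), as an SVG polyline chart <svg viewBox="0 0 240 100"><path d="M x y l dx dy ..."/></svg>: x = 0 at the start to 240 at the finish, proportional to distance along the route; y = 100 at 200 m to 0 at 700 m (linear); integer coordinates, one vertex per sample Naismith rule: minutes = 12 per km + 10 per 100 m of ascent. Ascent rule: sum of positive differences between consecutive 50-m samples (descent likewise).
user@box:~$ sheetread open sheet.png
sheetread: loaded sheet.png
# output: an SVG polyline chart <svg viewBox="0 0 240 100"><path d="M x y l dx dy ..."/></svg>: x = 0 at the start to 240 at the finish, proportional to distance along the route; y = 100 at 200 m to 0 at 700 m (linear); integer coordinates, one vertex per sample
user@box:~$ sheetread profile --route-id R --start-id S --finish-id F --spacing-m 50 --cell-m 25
<svg viewBox="0 0 240 100"><path d="M0 76l4 1 5 1 4 1 5 2 4 1 4 0 5 1 4 1 5 0 4 1 4 0 5 0 4 0 5 0 4-1 4 0 5-1 4 0 4-1 5-1 4-1 5-1 4-1 4-2 5-1 4-1 5-2 4-1 4-2 5-2 4-1 5-2 4-2 4-1 5-2 4-2 5-2 4-2 4-1 5-2 4-2 5-1 4-2 4-2 5-1 4-2 5-2 4-1 4-2 5-1 4-1 4-2 5-1 4-1 3-1"/></svg>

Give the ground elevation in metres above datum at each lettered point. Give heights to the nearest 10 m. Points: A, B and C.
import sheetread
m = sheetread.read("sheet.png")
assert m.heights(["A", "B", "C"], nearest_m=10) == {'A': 290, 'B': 430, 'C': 560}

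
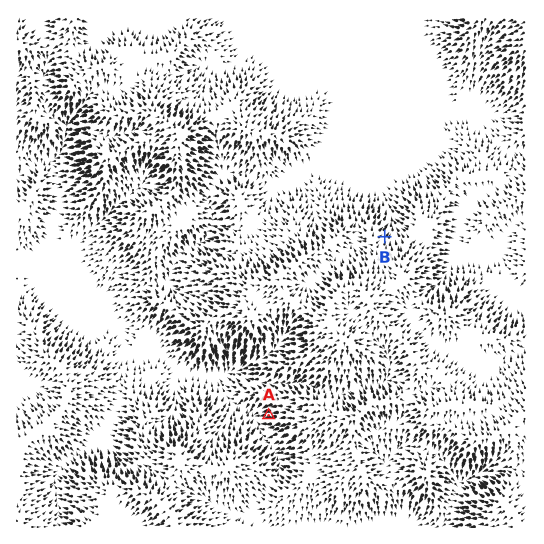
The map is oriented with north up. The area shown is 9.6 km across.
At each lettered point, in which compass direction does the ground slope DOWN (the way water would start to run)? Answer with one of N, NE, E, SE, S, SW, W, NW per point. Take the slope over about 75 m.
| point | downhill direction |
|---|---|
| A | W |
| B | NE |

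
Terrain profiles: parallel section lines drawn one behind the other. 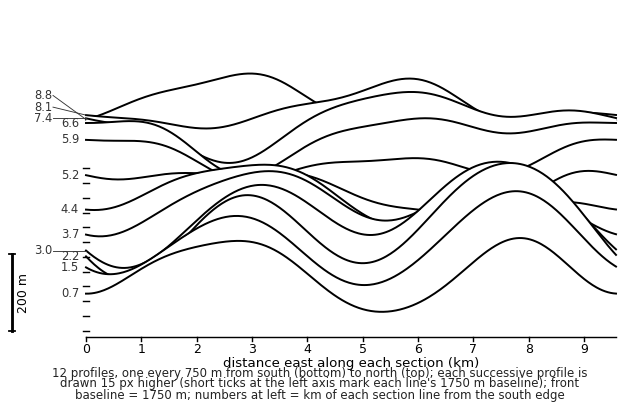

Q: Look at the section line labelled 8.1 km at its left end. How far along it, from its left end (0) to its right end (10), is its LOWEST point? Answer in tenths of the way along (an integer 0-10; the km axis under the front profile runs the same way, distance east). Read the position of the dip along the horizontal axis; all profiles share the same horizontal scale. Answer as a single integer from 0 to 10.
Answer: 2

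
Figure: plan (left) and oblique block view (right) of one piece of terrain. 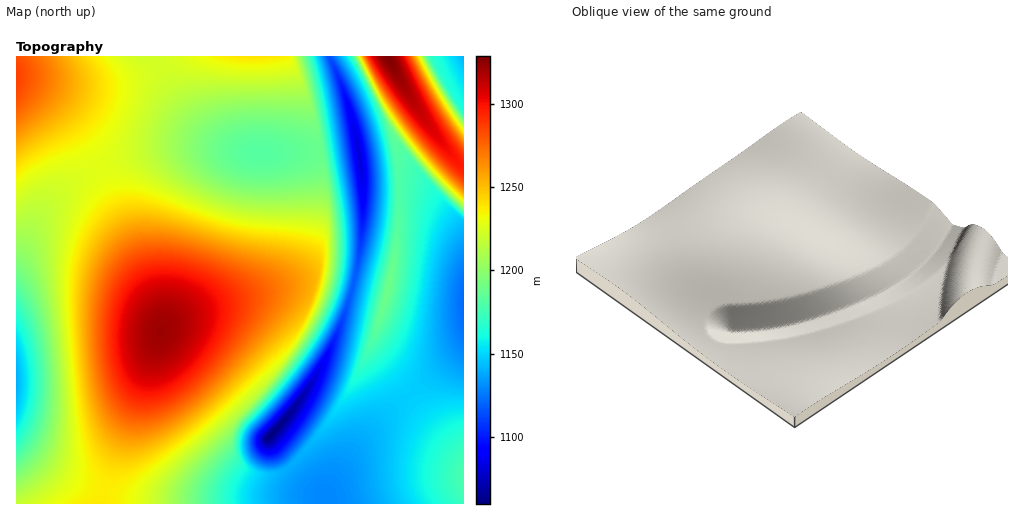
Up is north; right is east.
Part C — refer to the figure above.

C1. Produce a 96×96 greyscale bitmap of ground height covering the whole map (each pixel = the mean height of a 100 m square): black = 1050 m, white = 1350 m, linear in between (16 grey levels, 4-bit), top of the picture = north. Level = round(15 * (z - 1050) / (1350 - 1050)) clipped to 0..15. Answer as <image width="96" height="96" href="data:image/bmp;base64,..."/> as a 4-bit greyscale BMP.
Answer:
<image width="96" height="96" href="data:image/bmp;base64,Qk12EgAAAAAAAHYAAAAoAAAAYAAAAGAAAAABAAQAAAAAAAASAAATCwAAEwsAABAAAAAAAAAAAAAAABEREQAiIiIAMzMzAERERABVVVUAZmZmAHd3dwCIiIgAmZmZAKqqqgC7u7sAzMzMAN3d3QDu7u4A////AIiZmZmZmZmZmZmZmZmZmYiIiHd3dmZmZVVVVVRERERERERERERERFVVVVVVVmZmZoiImZmZmZmZmZmZmZmZmYiIiHd3dmZmZVVVVVRERERERERERERERFVVVVVVZmZmZoiIiZmZmZmZmZmZmZmZmYiIiHd3dmZmZVVVVVRERERERERERERERFVVVVVVZmZmZoiIiImZmZmZmZmZmZmZmYiIiHd3d2ZmZVVVVVRERERERERERERERVVVVVVWZmZmZoiIiIiZmZmZmZmZmZmZmZiIiId3d2ZmZlVVVVVERERERERERERERVVVVVVWZmZmZniIiIiZmZmZmZmZmZmZmZmIiId3d2ZmZlVVVVVERERERERERERERVVVVVVWZmZmZneIiIiJmZmZmZmZmZmZmZmIiIh3d3ZmZmVVVVVURERERERERERERVVVVVVWZmZmZnd4iIiImZmZmZmqqqmZmZmYiIiHd3dmZmVVVERERERERERERERERVVVVVVWZmZmZnd3iIiImZmZmaqqqqqpmZmZiIiId3d2ZmVURERERERERERERERERVVVVVVWZmZmZnd3eIiImZmZmaqqqqqqqZmZmIiIh3d2ZmVEMzM0RERERERERERERVVVVVVWZmZmZnd3d4iIiZmZmqqqqqqqqpmZmYiIh3d3ZlVDMiMzRERERERERERERVVVVVVVZmZmZmd3d4iIiZmZmqqqqqqqqqqZmZmIiHd3dlRDIiIjNERUREREREREVVVVVVVVZmZmZmZ3d3iIiZmZqqqqqqqqqqqpmZmYiIh3dlQyIRIiM0RVREREREREVVVVVVVVVmZmZmZnd3iIiZmZqqqqqqqqqqqqqZmZiIiHdlQyEREiIzRFVUREREREVVVVVVVVVmZmZmZnd3iIiZmaqqqqu7u7uqqqqpmZmIiIdlQyIRESIzREVVVERERFVVVVVVVVVWZmZmZmd3eIiZmaqqqru7u7u7qqqqmZmYiId2VDIRERIjNEVVVVVVVVVVVVVVVVVVZmZlZmd3eIiZmaqqq7u7u7u7u6qqqpmZiIh2VEMhEREiM0RVVVVVVVVVVVVVVVVVVmZlZmZ3eIiZmaqqu7u7u7u7u7uqqqmZmIiHZUQyEREiMzRVVVVVVVVVVVVVVVVVVVZlVmZ3eIiZmaqqu7u7u7u7u7u6qqqZmZiHdlRDIRESIzRFVVVVVVVVVVVVVVVVVVVVVmZ3eIiZmqqru7u8zMzLu7u7qqqpmZmId2VEMhERIjNEVVVVVVVVVVVVVVVVVVVVVmZ3eIiZmqqru7vMzMzMzLu7u6qqmZmYh3ZUQyERIjNEVVVVVVVVVVVVVVVVVVVVVWZneIiZmqq7u7zMzMzMzMu7u7qqqZmZiHdlQzIREiM0RVVVVVVVVVVVVVVVVVVVVWZneIiZmqq7u8zMzMzMzMzLu7uqqpmZmId2VDMhEiM0RVVVVVVVVVVVVVVVVVVVVWZneIiZmqq7u8zMzMzMzMzMu7u6qqqZmYh2ZUMiESIzRFVVVVVVVVVVVVVVVVVVVWZneIiZmqq7vMzMzN3czMzMy7u7qqqpmZiHZlQyISIzRFVVVVVVVVVVVVVVVVVVVWZneIiZmqu7vMzM3d3d3czMzLu7uqqqmZmIdlVDIRIjNFVVVVVVVVVVVVVVVVVVVWZneIiZqqu7zMzN3d3d3dzMzMu7u6qqqZmYh2VEMhIjNEVWZVVVVVVVVVVVVVVVVWZneIiZqqu7zMzd3d3d3d3czMy7u7qqqpmZiHZUMyIjNEVWZmVVVVVVVVVVVVRFVWZneIiZqqu7zMzd3d3d3d3dzMzLu7uqqqmZmHdlQyIiM0VWZmZVVVVVVVVVVURFVWZneIiZqqu7zMzd3d3d3d3d3MzMu7u6qqqZmYdlVDIiM0RVZmZmVVVVVVVVVERFVWZ3eIiZqqu7zM3d3d3d3d3d3czMy7u7qqqpmZh2VEMiM0RVZmZmZVVVVVVVRERFVWZ3eImZqqu7zM3d3d3d3d3d3czMzLu7uqqqmZiHZUMyI0RVZmZmZlVVVVVVRERFVmZ3eImZqqu8zM3d3d3d3d3d3dzMzMu7u6qqqZmHZlQyIzRFZmZmZlVVVVVURERFVmZ3eImZqru8zM3d3d3d3d3d3d3MzMu7u7qqqpmYdlRDIzRFVmZmZmVVVVVURERFVmZ3eImZqru8zM3d3d3u7d3d3d3MzMy7u7qqqqmYh2VDMzRFVmZmZmZVVVVURERFZmZ3iImZqru8zM3d3d3u7t3d3d3czMzLu7uqqqqZh2ZUMzRFVmdmZmZVVVVURERFZmd3iImZqru8zM3d3d3u7u3d3d3czMzLu7u6qqqpmHZUMzRFVmd2ZmZlVVVURERFZmd3iImZqru8zM3d3d3u7u3d3d3dzMzMu7u7qqqqmHdlQzNEVmd2ZmZlVVVURERGZmd3iImaqru8zM3d3d3u7u3d3d3dzMzMy7u7uqqqqYdlRDNEVWZ3ZmZlVVVURERGZnd3iImaqru8zM3d3d3e7t3d3d3dzMzMy7u7u6qqqYd2VDNEVWZ3dmZmVVVURERGZnd3iImaqru8zM3d3d3d3d3d3d3d3MzMzLu7u7qqqph2VENEVWZ3dmZmVVVURERGZnd4iJmaqru7zMzd3d3d3d3d3d3d3MzMzLu7u7uqqph3ZUNEVWZ3d2ZmVVVURERGZ3d4iJmaqru7zMzd3d3d3d3d3d3dzMzMzLu7u7uqqqmHZUM0RWZ3d2ZmVVVURERGZ3d4iJmaqqu7zMzd3d3d3d3d3d3dzMzMzMu7u7u6qqmHZlQ0RVZnd2ZmVVVURERGd3d4iJmaqqu7zMzN3d3d3d3d3d3dzMzMzMu7u7u6qqmYdlQ0RVZnd2ZmZVVURERHd3eIiJmaqqu7zMzN3d3d3d3d3d3czMzMzLu7u7u7qqqYdlRERVZnd3ZmZVVURERHd3eIiJmaqqu7vMzM3d3d3d3d3d3MzMzMzLu7u7u7qqqYdlVERVZnd3ZmZVVVRERHd3eIiJmZqqu7vMzMzd3d3d3d3czMzMzMy7u7u7u7qqqYh2VDRFVmd3ZmZVVVRERHd3iIiJmZqqu7u8zMzM3d3d3dzMzMzMzMu7u7u7u7qqqZh2VDRFVmd3ZmZVVVRERHd3iIiJmZqqq7u8zMzMzMzMzMzMzMzMy7u7u7u7u6qqqph2VERFVmd3ZmZlVVRERHd4iIiJmZqqq7u7zMzMzMzMzMzMzMzLu7u7u7u7uqqqqph2VENFVmd3dmZlVVRERHd4iIiJmZqqqru7vMzMzMzMzMzMzMu7u7u7u7u6qqqqqph2VUNEVWZ3dmZlVVVERHeIiIiJmZqqqru7u8zMzMzMzMzMu7u7u7u7u7qqqqqqqph2ZUNEVWZ3dmZlVVVERHiIiIiJmZmqqqu7u7vMzMzMzMu7u7u7u7u6qqqqqqqqqph2ZUNEVWZ3dmZlVVVERIiIiIiJmZmqqqu7u7u7u7u7u7u7u7u7uqqqqqqqqqqqqZh3ZUM0RWZ3dmZlVVVURIiIiIiJmZmqqqq7u7u7u7u7u7u7u7uqqqqqqqqqqqqqmZh3ZUM0RVZ3dmZlVVVURIiIiIiJmZmaqqqru7u7u7u7u7u7uqqqqqqqqqqqqqmZmZh3ZUM0RVZndmZmVVVVRIiIiIiJmZmaqqqqu7u7u7u7u7uqqqqqqqqqqpmZmZmZmZh2ZUMzRVZndmZmVVVVVIiIiIiJmZmZqqqqqru7u7u7qqqqqqqqqpmZmZmZmZmZmZh2ZUMzRVZndmZmVVVVVYiIiIiJmZmZmqqqqqqqqqqqqqqqqqqZmZmZmZmZmZmZmZh2VUMzRFZndmZmVVVVVYiIiIiJmZmZmqqqqqqqqqqqqqqqqZmZmZmZmZmZmZmZmYh2VUMzRFVndmZmZVVVVYiIiIiJmZmZmaqqqqqqqqqqqqqZmZmZmZmZmZmZmZmIiIh2VEMjRFVndmZmZVVVVYiIiIiJmZmZmZqqqqqqqqqqqZmZmZmZmYiIiIiIiIiIiIh2VEMjNFVmZmZmZVVVVoiIiIiJmZmZmZmaqqqqqqqZmZmZmZmIiIiIiIiIiIiIiIh2VDMjNFVmZmZmZlVVZ5iIiIiJmZmZmZmZmqqpmZmZmZmZmIiIiIiIiIiIiIiIiId2VDMjNFVmZmZmZmVWeJmYiIiZmZmZmZmZmZmZmZmZmZmYiIiIiIiIiIiIiIiIiIdmVDIjNFVmZmZmZmZniZmZmImZmZmZmZmZmZmZmZmZmZiIiIiIiIiHd3eIiIiIiIdmVDIjNFVmZmZmZmZ4mpmZmZmZmZmZmZmZmZmZmZmZmIiIiIiId3d3d3d3d3d3d3dlVDIjNFVmZmZmZmeJq5mZmZmZmZmZmZmZmZmZmZmYiIiIiIh3d3d3d3d3d3d3d3dlRDIiNFVmZmZmZniau5mZmZmZmZmZmZmZmZmZmZiIiIiIiHd3d3d3d3d3d3d3d3dlRDIiNFVmZmZmZ4mrvJmZmZmZmZmZmZmZmZmZmYiIiIiId3d3d3d3d3d3d3d3d3ZlQzIiNFVmZmZmeJq7zJmZmZmZmZmZmZmZmZmZmIiIiIiHd3d3d3d3d3d3d3d3d3ZlQzIjNFVmZmZniau8zJmZmZmZmZmZmZmZmZmZiIiIiIh3d3d3d3d3d3d3d3d3d3ZVQyIjNFVmZmZ4mrvMzKqZmZmZmZmZmZmZmZmYiIiIiIh3d3d3d3d3d3d3d3d3d3ZVQyIjNFVnZmeJq7zMzKqpmZmZmZmZmZmZmZmYiIiIiId3d3d3d3d3d3d3d3d3d3ZUQyIjNFZndneau8zMzKqqqZmZmZmZmZmZmZmIiIiIiId3d3d3d3d3d3d3d3d3d3ZUQyIjRFZnd3iqvMzczKqqqqmZmZmZmZmZmZmIiIiIiId3d3d3d3d3d3d3d3d3d2ZUMyIjRFZnd4mrzM3czKqqqqqpmZmZmZmZmZmIiIiIiId3d3d3d3d3d3d3d3d3d2ZUMyIjRVZ3eJq8zN3My6qqqqqqmZmZmZmZmZmIiIiIiId3d3d3d3d3d3d3d3d3d2VUMiIzRVZ3iavMzd3Mu7qqqqqqqpmZmZmZmZmYiIiIiIh3d3d3d3d3d3d3d3d3d2VUMiIzRWZ3irvM3dzLuruqqqqqqqqZmZmZmZmYiIiIiIh3d3d3d3d3d3d3d3d3d2VEMiI0RWZ4mrzN3dzLqbu7qqqqqqqpmZmZmZmYiIiIiIiHd3d3d3d3d3d3d3d3d2VEMiI0VWeJq8zd3cy6mLu7uqqqqqqqmZmZmZmZiIiIiIiId3d3d3d3d3d3d3d3dmVDMiM0VmeavM3d3cy6l7u7u6qqqqqqmZmZmZmZiIiIiIiIiHd3d3d3d3d3d3d3dmVDMiNEVnibvN3d3Muphru7u7qqqqqqqZmZmZmZiIiIiIiIiIiId3d3d3d3d3d3dlVDMjNFVnmrzd3d3LqYdru7u7uqqqqqqpmZmZmZmIiIiIiIiIiIiIiIiIiIiIiHdlVDIjRFZ4q8zd3dzLqXZru7u7u6qqqqqpmZmZmZmYiIiIiIiIiIiIiIiIiIiIiHdlRDIjRFZ5u83d3dy6mGZsu7u7u7qqqqqpmZmZmZmYiIiIiIiIiIiIiIiIiIiIiHdlRDIzRVeKvN3d3cy6h2Zcy7u7u7qqqqqpmZmZmZmZiIiIiIiIiIiIiIiIiIiIiHZlQzM0RWebzN3d3cupdmZcy7u7u7qqqqqqmZmZmZmZmIiIiIiIiIiIiIiIiIiIiHZVQzM0VWirzd3d3MuYdmVczLu7u7qqqqqpmZmZmZmZmZiIiIiIiIiIiIiIiIiIiHZVQzNEVnm83d7d3LqXZmVczLu7u7qqqqqpmZmZmZmZmZmZmZmZmZmZmZmZmZmYh3ZUQzNFVorM3e7dzKmGZlVczLu7u7qqqqqpmZmZmZmZmZmZmZmZmZmZmZmZmZmZh2ZUMzRFZ5vN3u7dy6l2ZlVcy7u7u7qqqqqZmZmZmZmZmZmZmZmZmZmZmZmZmZmYh2ZUM0RVeKzd7u3cyphmZVVcy7u7u7qqqqqZmZmZmZmZmZmZmZmZmZmZmZmZmZmYh2VUM0VWebzd7u3cuodmZVVcu7u7u6qqqqmZmZmZmZmZmZmZmZmZmZmZmZmZmZmYd2VENEVnis3e7u3MqYZmZVVQ=="/>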